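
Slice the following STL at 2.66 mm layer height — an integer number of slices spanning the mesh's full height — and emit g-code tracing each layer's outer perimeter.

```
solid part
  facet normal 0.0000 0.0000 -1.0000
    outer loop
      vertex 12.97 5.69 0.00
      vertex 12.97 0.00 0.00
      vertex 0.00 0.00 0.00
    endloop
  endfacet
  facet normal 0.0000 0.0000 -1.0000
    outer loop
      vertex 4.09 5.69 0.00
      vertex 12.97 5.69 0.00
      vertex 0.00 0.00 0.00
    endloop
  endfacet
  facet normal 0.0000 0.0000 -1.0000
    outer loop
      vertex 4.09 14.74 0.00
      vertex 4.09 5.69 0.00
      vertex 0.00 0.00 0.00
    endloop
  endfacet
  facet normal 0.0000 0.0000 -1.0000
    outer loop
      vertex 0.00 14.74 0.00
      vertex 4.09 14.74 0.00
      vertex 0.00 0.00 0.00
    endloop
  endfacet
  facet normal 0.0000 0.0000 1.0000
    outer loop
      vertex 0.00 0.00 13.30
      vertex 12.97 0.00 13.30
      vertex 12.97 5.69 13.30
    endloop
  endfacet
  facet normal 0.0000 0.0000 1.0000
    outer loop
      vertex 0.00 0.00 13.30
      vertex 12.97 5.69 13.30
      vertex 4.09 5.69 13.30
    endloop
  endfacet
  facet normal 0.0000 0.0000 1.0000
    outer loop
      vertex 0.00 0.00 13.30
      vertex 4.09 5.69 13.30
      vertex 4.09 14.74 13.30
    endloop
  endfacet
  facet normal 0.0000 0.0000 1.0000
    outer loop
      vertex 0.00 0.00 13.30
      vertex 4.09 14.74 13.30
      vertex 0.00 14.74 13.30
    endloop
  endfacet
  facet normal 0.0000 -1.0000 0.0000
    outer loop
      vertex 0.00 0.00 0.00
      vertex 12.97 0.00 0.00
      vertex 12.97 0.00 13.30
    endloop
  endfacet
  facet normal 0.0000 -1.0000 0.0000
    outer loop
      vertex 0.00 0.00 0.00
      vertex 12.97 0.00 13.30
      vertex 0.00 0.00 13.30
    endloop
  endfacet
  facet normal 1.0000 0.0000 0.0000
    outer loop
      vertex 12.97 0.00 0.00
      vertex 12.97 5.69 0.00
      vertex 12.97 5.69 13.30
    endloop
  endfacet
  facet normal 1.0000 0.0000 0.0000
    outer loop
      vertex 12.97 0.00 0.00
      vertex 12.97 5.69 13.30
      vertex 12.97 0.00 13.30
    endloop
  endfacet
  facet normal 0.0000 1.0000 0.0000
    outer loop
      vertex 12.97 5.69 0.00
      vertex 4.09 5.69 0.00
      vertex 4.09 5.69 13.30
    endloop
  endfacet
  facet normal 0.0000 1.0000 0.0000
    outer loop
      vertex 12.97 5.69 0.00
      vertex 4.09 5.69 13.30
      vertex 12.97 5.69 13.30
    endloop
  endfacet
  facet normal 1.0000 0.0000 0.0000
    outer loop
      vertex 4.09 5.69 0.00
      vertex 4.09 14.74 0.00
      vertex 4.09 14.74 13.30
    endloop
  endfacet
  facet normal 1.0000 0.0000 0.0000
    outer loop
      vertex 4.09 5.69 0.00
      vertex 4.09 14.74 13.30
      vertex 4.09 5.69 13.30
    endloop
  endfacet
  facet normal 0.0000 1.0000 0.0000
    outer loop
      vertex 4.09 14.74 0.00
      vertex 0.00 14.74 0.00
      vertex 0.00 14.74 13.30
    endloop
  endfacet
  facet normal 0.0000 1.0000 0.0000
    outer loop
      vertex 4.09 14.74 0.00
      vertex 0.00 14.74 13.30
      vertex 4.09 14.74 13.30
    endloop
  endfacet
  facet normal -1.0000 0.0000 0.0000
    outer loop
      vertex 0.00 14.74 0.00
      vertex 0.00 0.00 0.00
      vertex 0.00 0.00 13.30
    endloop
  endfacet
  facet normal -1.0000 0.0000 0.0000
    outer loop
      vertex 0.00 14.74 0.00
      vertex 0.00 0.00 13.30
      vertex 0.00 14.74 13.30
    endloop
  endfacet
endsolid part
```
; perimeter-only toolpath
G21 ; units = mm
G90 ; absolute positioning
G28 ; home
; layer 1
G0 Z2.66
G0 X0.00 Y0.00
G1 X12.97 Y0.00
G1 X12.97 Y5.69
G1 X4.09 Y5.69
G1 X4.09 Y14.74
G1 X0.00 Y14.74
G1 X0.00 Y0.00
; layer 2
G0 Z5.32
G0 X0.00 Y0.00
G1 X12.97 Y0.00
G1 X12.97 Y5.69
G1 X4.09 Y5.69
G1 X4.09 Y14.74
G1 X0.00 Y14.74
G1 X0.00 Y0.00
; layer 3
G0 Z7.98
G0 X0.00 Y0.00
G1 X12.97 Y0.00
G1 X12.97 Y5.69
G1 X4.09 Y5.69
G1 X4.09 Y14.74
G1 X0.00 Y14.74
G1 X0.00 Y0.00
; layer 4
G0 Z10.64
G0 X0.00 Y0.00
G1 X12.97 Y0.00
G1 X12.97 Y5.69
G1 X4.09 Y5.69
G1 X4.09 Y14.74
G1 X0.00 Y14.74
G1 X0.00 Y0.00
; layer 5
G0 Z13.30
G0 X0.00 Y0.00
G1 X12.97 Y0.00
G1 X12.97 Y5.69
G1 X4.09 Y5.69
G1 X4.09 Y14.74
G1 X0.00 Y14.74
G1 X0.00 Y0.00
M2 ; end

The solid is an L-shaped prism: outer 13 × 14.7 mm, arm thicknesses ≈ 5.69 mm (horizontal) and 4.09 mm (vertical), extruded 13.3 mm in z. Slicing at Δz = 2.66 mm — 5 equal slices spanning the solid's height, so layer i sits at z = i·h/5 — gives 5 non-empty perimeters. Each is a 6-segment closed polygon; G0 lifts to the layer z and rapids to the start vertex, then G1 traces the edges.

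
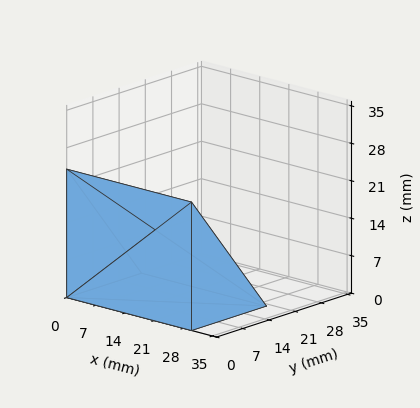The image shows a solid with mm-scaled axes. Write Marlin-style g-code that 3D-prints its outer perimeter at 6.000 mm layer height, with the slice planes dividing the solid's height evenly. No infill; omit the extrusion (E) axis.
Reading the render: the shape is a wedge (ramp): 30 × 20 mm base, rising to 24 mm along the y=0 edge and sloping linearly to z=0 at y=20 (dimensions read to the nearest mm from the axis ticks). For the g-code, the solid's height is divided into equal slices at the stated Δz and each level perimeter traced with G1 moves after a G0 lift.

; perimeter-only toolpath
G21 ; units = mm
G90 ; absolute positioning
G28 ; home
; layer 1
G0 Z6.000
G0 X0.000 Y0.000
G1 X30.000 Y0.000
G1 X30.000 Y15.000
G1 X0.000 Y15.000
G1 X0.000 Y0.000
; layer 2
G0 Z12.000
G0 X0.000 Y0.000
G1 X30.000 Y0.000
G1 X30.000 Y10.000
G1 X0.000 Y10.000
G1 X0.000 Y0.000
; layer 3
G0 Z18.000
G0 X0.000 Y0.000
G1 X30.000 Y0.000
G1 X30.000 Y5.000
G1 X0.000 Y5.000
G1 X0.000 Y0.000
M2 ; end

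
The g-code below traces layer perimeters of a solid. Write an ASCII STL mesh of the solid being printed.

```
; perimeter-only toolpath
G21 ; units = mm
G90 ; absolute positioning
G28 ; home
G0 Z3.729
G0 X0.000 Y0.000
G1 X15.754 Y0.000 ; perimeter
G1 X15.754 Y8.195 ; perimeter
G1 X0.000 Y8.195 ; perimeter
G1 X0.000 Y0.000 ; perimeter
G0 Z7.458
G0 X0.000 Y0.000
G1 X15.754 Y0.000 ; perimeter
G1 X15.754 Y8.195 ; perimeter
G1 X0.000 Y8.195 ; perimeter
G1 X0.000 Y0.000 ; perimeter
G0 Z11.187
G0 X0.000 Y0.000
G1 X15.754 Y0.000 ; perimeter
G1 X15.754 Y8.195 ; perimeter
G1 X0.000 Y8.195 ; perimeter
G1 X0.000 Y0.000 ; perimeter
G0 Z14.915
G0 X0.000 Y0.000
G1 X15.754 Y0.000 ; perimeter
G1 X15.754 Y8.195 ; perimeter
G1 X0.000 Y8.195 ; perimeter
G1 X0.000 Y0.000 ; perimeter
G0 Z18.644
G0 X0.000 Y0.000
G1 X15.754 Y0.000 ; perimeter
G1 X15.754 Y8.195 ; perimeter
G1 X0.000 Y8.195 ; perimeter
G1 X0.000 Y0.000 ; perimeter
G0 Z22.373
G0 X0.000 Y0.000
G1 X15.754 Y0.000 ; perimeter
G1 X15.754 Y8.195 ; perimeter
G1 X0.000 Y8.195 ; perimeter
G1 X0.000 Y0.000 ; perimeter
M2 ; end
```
solid part
  facet normal 0.0000 0.0000 -1.0000
    outer loop
      vertex 15.754 8.195 0.000
      vertex 15.754 0.000 0.000
      vertex 0.000 0.000 0.000
    endloop
  endfacet
  facet normal 0.0000 0.0000 -1.0000
    outer loop
      vertex 0.000 8.195 0.000
      vertex 15.754 8.195 0.000
      vertex 0.000 0.000 0.000
    endloop
  endfacet
  facet normal 0.0000 0.0000 1.0000
    outer loop
      vertex 0.000 0.000 22.373
      vertex 15.754 0.000 22.373
      vertex 15.754 8.195 22.373
    endloop
  endfacet
  facet normal 0.0000 0.0000 1.0000
    outer loop
      vertex 0.000 0.000 22.373
      vertex 15.754 8.195 22.373
      vertex 0.000 8.195 22.373
    endloop
  endfacet
  facet normal 0.0000 -1.0000 0.0000
    outer loop
      vertex 0.000 0.000 0.000
      vertex 15.754 0.000 0.000
      vertex 15.754 0.000 22.373
    endloop
  endfacet
  facet normal 0.0000 -1.0000 0.0000
    outer loop
      vertex 0.000 0.000 0.000
      vertex 15.754 0.000 22.373
      vertex 0.000 0.000 22.373
    endloop
  endfacet
  facet normal 0.0000 1.0000 0.0000
    outer loop
      vertex 15.754 8.195 22.373
      vertex 15.754 8.195 0.000
      vertex 0.000 8.195 0.000
    endloop
  endfacet
  facet normal 0.0000 1.0000 0.0000
    outer loop
      vertex 0.000 8.195 22.373
      vertex 15.754 8.195 22.373
      vertex 0.000 8.195 0.000
    endloop
  endfacet
  facet normal -1.0000 0.0000 0.0000
    outer loop
      vertex 0.000 8.195 22.373
      vertex 0.000 8.195 0.000
      vertex 0.000 0.000 0.000
    endloop
  endfacet
  facet normal -1.0000 0.0000 0.0000
    outer loop
      vertex 0.000 0.000 22.373
      vertex 0.000 8.195 22.373
      vertex 0.000 0.000 0.000
    endloop
  endfacet
  facet normal 1.0000 0.0000 0.0000
    outer loop
      vertex 15.754 0.000 0.000
      vertex 15.754 8.195 0.000
      vertex 15.754 8.195 22.373
    endloop
  endfacet
  facet normal 1.0000 0.0000 0.0000
    outer loop
      vertex 15.754 0.000 0.000
      vertex 15.754 8.195 22.373
      vertex 15.754 0.000 22.373
    endloop
  endfacet
endsolid part

The G0 Z moves step by Δz≈3.729 mm. Every layer's G1 loop is the same polygon, so the solid is a straight extrusion of it from z=0 to z≈22.4. Closing with flat bottom and top caps and triangulating gives 12 facets — a rectangular box, roughly 15.8 × 8.2 mm footprint and 22.4 mm tall.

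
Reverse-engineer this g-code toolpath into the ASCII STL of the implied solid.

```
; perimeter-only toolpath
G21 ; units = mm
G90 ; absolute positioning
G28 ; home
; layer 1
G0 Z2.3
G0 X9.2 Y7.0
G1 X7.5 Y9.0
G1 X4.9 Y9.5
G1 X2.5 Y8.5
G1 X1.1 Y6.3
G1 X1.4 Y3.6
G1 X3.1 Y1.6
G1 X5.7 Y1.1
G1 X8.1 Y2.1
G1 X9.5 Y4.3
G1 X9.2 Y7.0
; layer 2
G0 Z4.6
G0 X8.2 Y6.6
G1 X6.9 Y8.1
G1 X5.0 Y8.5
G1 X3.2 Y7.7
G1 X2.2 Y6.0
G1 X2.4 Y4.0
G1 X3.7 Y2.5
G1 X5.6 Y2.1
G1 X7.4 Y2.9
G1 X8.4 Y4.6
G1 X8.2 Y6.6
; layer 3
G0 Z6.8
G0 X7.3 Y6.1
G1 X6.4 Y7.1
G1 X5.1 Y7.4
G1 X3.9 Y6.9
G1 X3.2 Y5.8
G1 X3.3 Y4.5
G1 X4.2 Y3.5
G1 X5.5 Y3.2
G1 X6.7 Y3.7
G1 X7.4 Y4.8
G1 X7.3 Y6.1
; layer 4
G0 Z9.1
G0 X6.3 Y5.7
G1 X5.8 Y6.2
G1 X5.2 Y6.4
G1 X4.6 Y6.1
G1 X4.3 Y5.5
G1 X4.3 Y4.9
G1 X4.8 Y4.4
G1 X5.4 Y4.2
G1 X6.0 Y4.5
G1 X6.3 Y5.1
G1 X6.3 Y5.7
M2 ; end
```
solid part
  facet normal 0.0000 0.0000 -1.0000
    outer loop
      vertex 4.8 10.6 0.0
      vertex 8.0 9.9 0.0
      vertex 10.2 7.4 0.0
    endloop
  endfacet
  facet normal 0.0000 0.0000 -1.0000
    outer loop
      vertex 1.8 9.3 0.0
      vertex 4.8 10.6 0.0
      vertex 10.2 7.4 0.0
    endloop
  endfacet
  facet normal 0.0000 0.0000 -1.0000
    outer loop
      vertex 0.1 6.5 0.0
      vertex 1.8 9.3 0.0
      vertex 10.2 7.4 0.0
    endloop
  endfacet
  facet normal 0.0000 0.0000 -1.0000
    outer loop
      vertex 0.4 3.2 0.0
      vertex 0.1 6.5 0.0
      vertex 10.2 7.4 0.0
    endloop
  endfacet
  facet normal 0.0000 0.0000 -1.0000
    outer loop
      vertex 2.6 0.7 0.0
      vertex 0.4 3.2 0.0
      vertex 10.2 7.4 0.0
    endloop
  endfacet
  facet normal 0.0000 0.0000 -1.0000
    outer loop
      vertex 5.8 0.0 0.0
      vertex 2.6 0.7 0.0
      vertex 10.2 7.4 0.0
    endloop
  endfacet
  facet normal 0.0000 0.0000 -1.0000
    outer loop
      vertex 8.8 1.3 0.0
      vertex 5.8 0.0 0.0
      vertex 10.2 7.4 0.0
    endloop
  endfacet
  facet normal 0.0000 0.0000 -1.0000
    outer loop
      vertex 10.5 4.1 0.0
      vertex 8.8 1.3 0.0
      vertex 10.2 7.4 0.0
    endloop
  endfacet
  facet normal 0.6860 0.6037 0.4061
    outer loop
      vertex 10.2 7.4 0.0
      vertex 8.0 9.9 0.0
      vertex 5.3 5.3 11.4
    endloop
  endfacet
  facet normal 0.1953 0.8926 0.4064
    outer loop
      vertex 8.0 9.9 0.0
      vertex 4.8 10.6 0.0
      vertex 5.3 5.3 11.4
    endloop
  endfacet
  facet normal -0.3634 0.8386 0.4058
    outer loop
      vertex 4.8 10.6 0.0
      vertex 1.8 9.3 0.0
      vertex 5.3 5.3 11.4
    endloop
  endfacet
  facet normal -0.7811 0.4742 0.4062
    outer loop
      vertex 1.8 9.3 0.0
      vertex 0.1 6.5 0.0
      vertex 5.3 5.3 11.4
    endloop
  endfacet
  facet normal -0.9100 -0.0827 0.4064
    outer loop
      vertex 0.1 6.5 0.0
      vertex 0.4 3.2 0.0
      vertex 5.3 5.3 11.4
    endloop
  endfacet
  facet normal -0.6860 -0.6037 0.4061
    outer loop
      vertex 0.4 3.2 0.0
      vertex 2.6 0.7 0.0
      vertex 5.3 5.3 11.4
    endloop
  endfacet
  facet normal -0.1953 -0.8926 0.4064
    outer loop
      vertex 2.6 0.7 0.0
      vertex 5.8 0.0 0.0
      vertex 5.3 5.3 11.4
    endloop
  endfacet
  facet normal 0.3634 -0.8386 0.4058
    outer loop
      vertex 5.8 0.0 0.0
      vertex 8.8 1.3 0.0
      vertex 5.3 5.3 11.4
    endloop
  endfacet
  facet normal 0.7811 -0.4742 0.4062
    outer loop
      vertex 8.8 1.3 0.0
      vertex 10.5 4.1 0.0
      vertex 5.3 5.3 11.4
    endloop
  endfacet
  facet normal 0.9100 0.0827 0.4064
    outer loop
      vertex 10.5 4.1 0.0
      vertex 10.2 7.4 0.0
      vertex 5.3 5.3 11.4
    endloop
  endfacet
endsolid part

The G0 Z moves step by Δz≈2.3 mm. The G1 loops shrink linearly with z, so the solid tapers from its base footprint up to z≈11.4. Closing with a flat bottom cap and the tapered top and triangulating gives 18 facets — a regular 10-sided pyramid, base circumscribed radius ≈ 5.3 mm, apex at z ≈ 11.4 mm.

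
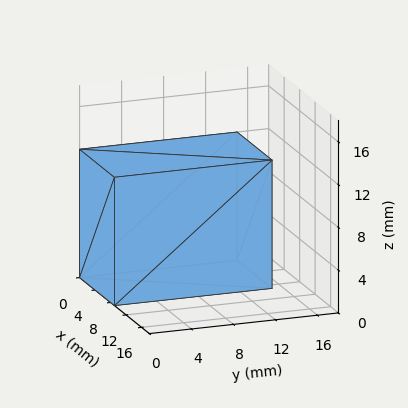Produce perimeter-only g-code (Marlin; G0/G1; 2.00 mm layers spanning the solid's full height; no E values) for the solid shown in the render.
Reading the render: the shape is a rectangular box, roughly 9 × 15 mm footprint and 12 mm tall (dimensions read to the nearest mm from the axis ticks). For the g-code, the solid's height is divided into equal slices at the stated Δz and each level perimeter traced with G1 moves after a G0 lift.

; perimeter-only toolpath
G21 ; units = mm
G90 ; absolute positioning
G28 ; home
; layer 1
G0 Z2.00
G0 X0.00 Y0.00
G1 X9.00 Y0.00
G1 X9.00 Y15.00
G1 X0.00 Y15.00
G1 X0.00 Y0.00
; layer 2
G0 Z4.00
G0 X0.00 Y0.00
G1 X9.00 Y0.00
G1 X9.00 Y15.00
G1 X0.00 Y15.00
G1 X0.00 Y0.00
; layer 3
G0 Z6.00
G0 X0.00 Y0.00
G1 X9.00 Y0.00
G1 X9.00 Y15.00
G1 X0.00 Y15.00
G1 X0.00 Y0.00
; layer 4
G0 Z8.00
G0 X0.00 Y0.00
G1 X9.00 Y0.00
G1 X9.00 Y15.00
G1 X0.00 Y15.00
G1 X0.00 Y0.00
; layer 5
G0 Z10.00
G0 X0.00 Y0.00
G1 X9.00 Y0.00
G1 X9.00 Y15.00
G1 X0.00 Y15.00
G1 X0.00 Y0.00
; layer 6
G0 Z12.00
G0 X0.00 Y0.00
G1 X9.00 Y0.00
G1 X9.00 Y15.00
G1 X0.00 Y15.00
G1 X0.00 Y0.00
M2 ; end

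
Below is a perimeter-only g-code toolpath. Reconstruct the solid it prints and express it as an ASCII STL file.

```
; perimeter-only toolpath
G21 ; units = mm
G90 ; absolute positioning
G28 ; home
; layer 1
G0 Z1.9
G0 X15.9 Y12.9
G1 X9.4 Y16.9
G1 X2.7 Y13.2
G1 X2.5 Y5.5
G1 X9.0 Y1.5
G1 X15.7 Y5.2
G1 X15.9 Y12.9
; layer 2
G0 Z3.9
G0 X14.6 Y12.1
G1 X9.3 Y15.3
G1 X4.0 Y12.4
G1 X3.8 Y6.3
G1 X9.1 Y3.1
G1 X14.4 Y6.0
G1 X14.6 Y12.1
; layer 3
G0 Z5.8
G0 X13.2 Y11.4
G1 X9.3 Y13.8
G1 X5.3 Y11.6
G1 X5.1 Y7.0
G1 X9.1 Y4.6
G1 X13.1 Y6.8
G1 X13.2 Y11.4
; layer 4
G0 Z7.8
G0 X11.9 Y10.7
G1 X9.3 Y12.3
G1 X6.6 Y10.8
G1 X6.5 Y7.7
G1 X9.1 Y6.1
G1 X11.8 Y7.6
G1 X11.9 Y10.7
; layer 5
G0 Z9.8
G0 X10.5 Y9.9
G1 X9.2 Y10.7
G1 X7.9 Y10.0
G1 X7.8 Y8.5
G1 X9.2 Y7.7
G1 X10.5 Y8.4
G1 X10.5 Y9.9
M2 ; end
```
solid part
  facet normal 0.0000 0.0000 -1.0000
    outer loop
      vertex 1.4 14.0 0.0
      vertex 9.4 18.4 0.0
      vertex 17.3 13.6 0.0
    endloop
  endfacet
  facet normal 0.0000 0.0000 -1.0000
    outer loop
      vertex 1.1 4.8 0.0
      vertex 1.4 14.0 0.0
      vertex 17.3 13.6 0.0
    endloop
  endfacet
  facet normal 0.0000 0.0000 -1.0000
    outer loop
      vertex 9.0 0.0 0.0
      vertex 1.1 4.8 0.0
      vertex 17.3 13.6 0.0
    endloop
  endfacet
  facet normal 0.0000 0.0000 -1.0000
    outer loop
      vertex 17.0 4.4 0.0
      vertex 9.0 0.0 0.0
      vertex 17.3 13.6 0.0
    endloop
  endfacet
  facet normal 0.4292 0.7064 0.5628
    outer loop
      vertex 17.3 13.6 0.0
      vertex 9.4 18.4 0.0
      vertex 9.2 9.2 11.7
    endloop
  endfacet
  facet normal -0.3984 0.7243 0.5627
    outer loop
      vertex 9.4 18.4 0.0
      vertex 1.4 14.0 0.0
      vertex 9.2 9.2 11.7
    endloop
  endfacet
  facet normal -0.8266 0.0270 0.5621
    outer loop
      vertex 1.4 14.0 0.0
      vertex 1.1 4.8 0.0
      vertex 9.2 9.2 11.7
    endloop
  endfacet
  facet normal -0.4292 -0.7064 0.5628
    outer loop
      vertex 1.1 4.8 0.0
      vertex 9.0 0.0 0.0
      vertex 9.2 9.2 11.7
    endloop
  endfacet
  facet normal 0.3984 -0.7243 0.5627
    outer loop
      vertex 9.0 0.0 0.0
      vertex 17.0 4.4 0.0
      vertex 9.2 9.2 11.7
    endloop
  endfacet
  facet normal 0.8266 -0.0270 0.5621
    outer loop
      vertex 17.0 4.4 0.0
      vertex 17.3 13.6 0.0
      vertex 9.2 9.2 11.7
    endloop
  endfacet
endsolid part

The G0 Z moves step by Δz≈1.9 mm. The G1 loops shrink linearly with z, so the solid tapers from its base footprint up to z≈11.7. Closing with a flat bottom cap and the tapered top and triangulating gives 10 facets — a regular 6-sided pyramid, base circumscribed radius ≈ 9.2 mm, apex at z ≈ 11.7 mm.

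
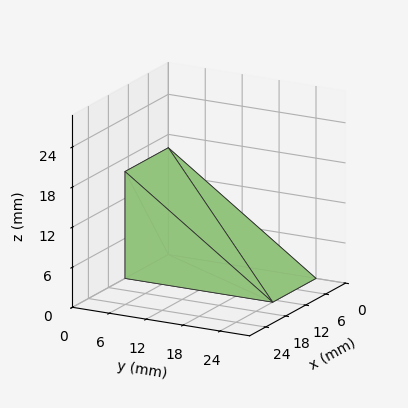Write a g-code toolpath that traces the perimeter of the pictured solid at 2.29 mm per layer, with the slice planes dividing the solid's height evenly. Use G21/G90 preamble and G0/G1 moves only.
Reading the render: the shape is a wedge (ramp): 13 × 24 mm base, rising to 16 mm along the y=0 edge and sloping linearly to z=0 at y=24 (dimensions read to the nearest mm from the axis ticks). For the g-code, the solid's height is divided into equal slices at the stated Δz and each level perimeter traced with G1 moves after a G0 lift.

; perimeter-only toolpath
G21 ; units = mm
G90 ; absolute positioning
G28 ; home
; layer 1
G0 Z2.29
G0 X0.00 Y0.00
G1 X13.00 Y0.00
G1 X13.00 Y20.57
G1 X0.00 Y20.57
G1 X0.00 Y0.00
; layer 2
G0 Z4.57
G0 X0.00 Y0.00
G1 X13.00 Y0.00
G1 X13.00 Y17.14
G1 X0.00 Y17.14
G1 X0.00 Y0.00
; layer 3
G0 Z6.86
G0 X0.00 Y0.00
G1 X13.00 Y0.00
G1 X13.00 Y13.71
G1 X0.00 Y13.71
G1 X0.00 Y0.00
; layer 4
G0 Z9.14
G0 X0.00 Y0.00
G1 X13.00 Y0.00
G1 X13.00 Y10.29
G1 X0.00 Y10.29
G1 X0.00 Y0.00
; layer 5
G0 Z11.43
G0 X0.00 Y0.00
G1 X13.00 Y0.00
G1 X13.00 Y6.86
G1 X0.00 Y6.86
G1 X0.00 Y0.00
; layer 6
G0 Z13.71
G0 X0.00 Y0.00
G1 X13.00 Y0.00
G1 X13.00 Y3.43
G1 X0.00 Y3.43
G1 X0.00 Y0.00
M2 ; end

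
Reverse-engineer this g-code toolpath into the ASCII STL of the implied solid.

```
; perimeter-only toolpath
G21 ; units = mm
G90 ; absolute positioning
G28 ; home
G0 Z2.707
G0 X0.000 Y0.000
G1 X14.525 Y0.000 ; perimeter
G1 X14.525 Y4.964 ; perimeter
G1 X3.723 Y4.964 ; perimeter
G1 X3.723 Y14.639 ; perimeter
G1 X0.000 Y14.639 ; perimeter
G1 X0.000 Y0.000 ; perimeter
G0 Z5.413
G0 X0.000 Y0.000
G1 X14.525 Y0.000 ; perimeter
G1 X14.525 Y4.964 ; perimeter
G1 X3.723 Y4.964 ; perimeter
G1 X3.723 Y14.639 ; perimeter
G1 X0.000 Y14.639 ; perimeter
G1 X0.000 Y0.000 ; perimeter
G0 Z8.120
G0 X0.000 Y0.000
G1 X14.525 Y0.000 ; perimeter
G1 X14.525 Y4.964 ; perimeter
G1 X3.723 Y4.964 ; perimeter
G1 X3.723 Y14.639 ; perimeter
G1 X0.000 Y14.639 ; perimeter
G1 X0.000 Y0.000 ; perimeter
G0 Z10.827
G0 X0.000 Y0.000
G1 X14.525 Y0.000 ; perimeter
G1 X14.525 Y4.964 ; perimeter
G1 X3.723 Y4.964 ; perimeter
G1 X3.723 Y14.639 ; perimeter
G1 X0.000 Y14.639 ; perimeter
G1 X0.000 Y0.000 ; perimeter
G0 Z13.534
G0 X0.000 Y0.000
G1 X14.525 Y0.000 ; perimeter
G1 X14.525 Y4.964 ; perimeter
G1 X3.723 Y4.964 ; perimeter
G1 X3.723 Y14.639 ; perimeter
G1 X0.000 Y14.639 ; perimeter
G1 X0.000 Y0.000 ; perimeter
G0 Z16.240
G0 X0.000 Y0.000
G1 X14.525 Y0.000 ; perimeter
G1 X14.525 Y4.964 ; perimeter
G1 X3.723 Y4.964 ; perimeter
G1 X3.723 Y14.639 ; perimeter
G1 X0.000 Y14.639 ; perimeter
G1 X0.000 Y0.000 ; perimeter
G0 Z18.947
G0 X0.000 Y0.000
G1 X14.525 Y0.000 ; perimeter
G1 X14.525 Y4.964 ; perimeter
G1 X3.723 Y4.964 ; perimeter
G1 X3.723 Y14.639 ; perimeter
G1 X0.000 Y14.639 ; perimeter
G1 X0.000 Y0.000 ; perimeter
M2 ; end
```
solid part
  facet normal 0.0000 0.0000 -1.0000
    outer loop
      vertex 14.525 4.964 0.000
      vertex 14.525 0.000 0.000
      vertex 0.000 0.000 0.000
    endloop
  endfacet
  facet normal 0.0000 0.0000 -1.0000
    outer loop
      vertex 3.723 4.964 0.000
      vertex 14.525 4.964 0.000
      vertex 0.000 0.000 0.000
    endloop
  endfacet
  facet normal 0.0000 0.0000 -1.0000
    outer loop
      vertex 3.723 14.639 0.000
      vertex 3.723 4.964 0.000
      vertex 0.000 0.000 0.000
    endloop
  endfacet
  facet normal 0.0000 0.0000 -1.0000
    outer loop
      vertex 0.000 14.639 0.000
      vertex 3.723 14.639 0.000
      vertex 0.000 0.000 0.000
    endloop
  endfacet
  facet normal 0.0000 0.0000 1.0000
    outer loop
      vertex 0.000 0.000 18.947
      vertex 14.525 0.000 18.947
      vertex 14.525 4.964 18.947
    endloop
  endfacet
  facet normal 0.0000 0.0000 1.0000
    outer loop
      vertex 0.000 0.000 18.947
      vertex 14.525 4.964 18.947
      vertex 3.723 4.964 18.947
    endloop
  endfacet
  facet normal 0.0000 0.0000 1.0000
    outer loop
      vertex 0.000 0.000 18.947
      vertex 3.723 4.964 18.947
      vertex 3.723 14.639 18.947
    endloop
  endfacet
  facet normal 0.0000 0.0000 1.0000
    outer loop
      vertex 0.000 0.000 18.947
      vertex 3.723 14.639 18.947
      vertex 0.000 14.639 18.947
    endloop
  endfacet
  facet normal 0.0000 -1.0000 0.0000
    outer loop
      vertex 0.000 0.000 0.000
      vertex 14.525 0.000 0.000
      vertex 14.525 0.000 18.947
    endloop
  endfacet
  facet normal 0.0000 -1.0000 0.0000
    outer loop
      vertex 0.000 0.000 0.000
      vertex 14.525 0.000 18.947
      vertex 0.000 0.000 18.947
    endloop
  endfacet
  facet normal 1.0000 0.0000 0.0000
    outer loop
      vertex 14.525 0.000 0.000
      vertex 14.525 4.964 0.000
      vertex 14.525 4.964 18.947
    endloop
  endfacet
  facet normal 1.0000 0.0000 0.0000
    outer loop
      vertex 14.525 0.000 0.000
      vertex 14.525 4.964 18.947
      vertex 14.525 0.000 18.947
    endloop
  endfacet
  facet normal 0.0000 1.0000 0.0000
    outer loop
      vertex 14.525 4.964 0.000
      vertex 3.723 4.964 0.000
      vertex 3.723 4.964 18.947
    endloop
  endfacet
  facet normal 0.0000 1.0000 0.0000
    outer loop
      vertex 14.525 4.964 0.000
      vertex 3.723 4.964 18.947
      vertex 14.525 4.964 18.947
    endloop
  endfacet
  facet normal 1.0000 0.0000 0.0000
    outer loop
      vertex 3.723 4.964 0.000
      vertex 3.723 14.639 0.000
      vertex 3.723 14.639 18.947
    endloop
  endfacet
  facet normal 1.0000 0.0000 0.0000
    outer loop
      vertex 3.723 4.964 0.000
      vertex 3.723 14.639 18.947
      vertex 3.723 4.964 18.947
    endloop
  endfacet
  facet normal 0.0000 1.0000 0.0000
    outer loop
      vertex 3.723 14.639 0.000
      vertex 0.000 14.639 0.000
      vertex 0.000 14.639 18.947
    endloop
  endfacet
  facet normal 0.0000 1.0000 0.0000
    outer loop
      vertex 3.723 14.639 0.000
      vertex 0.000 14.639 18.947
      vertex 3.723 14.639 18.947
    endloop
  endfacet
  facet normal -1.0000 0.0000 0.0000
    outer loop
      vertex 0.000 14.639 0.000
      vertex 0.000 0.000 0.000
      vertex 0.000 0.000 18.947
    endloop
  endfacet
  facet normal -1.0000 0.0000 0.0000
    outer loop
      vertex 0.000 14.639 0.000
      vertex 0.000 0.000 18.947
      vertex 0.000 14.639 18.947
    endloop
  endfacet
endsolid part

The G0 Z moves step by Δz≈2.707 mm. Every layer's G1 loop is the same polygon, so the solid is a straight extrusion of it from z=0 to z≈18.9. Closing with flat bottom and top caps and triangulating gives 20 facets — an L-shaped prism: outer 14.5 × 14.6 mm, arm thicknesses ≈ 4.96 mm (horizontal) and 3.72 mm (vertical), extruded 18.9 mm in z.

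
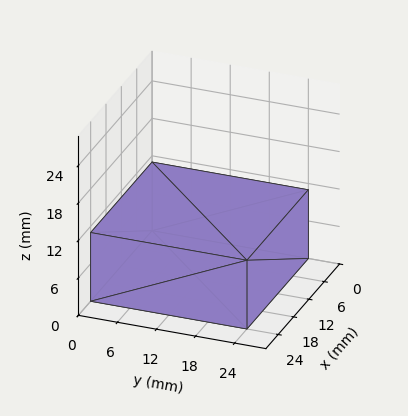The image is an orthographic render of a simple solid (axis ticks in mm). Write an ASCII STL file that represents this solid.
Reading the render: the shape is a rectangular box, roughly 24 × 24 mm footprint and 11 mm tall (dimensions read to the nearest mm from the axis ticks). For the STL, each face is triangulated and given an outward normal.

solid part
  facet normal 0.0000 0.0000 -1.0000
    outer loop
      vertex 24.00 24.00 0.00
      vertex 24.00 0.00 0.00
      vertex 0.00 0.00 0.00
    endloop
  endfacet
  facet normal 0.0000 0.0000 -1.0000
    outer loop
      vertex 0.00 24.00 0.00
      vertex 24.00 24.00 0.00
      vertex 0.00 0.00 0.00
    endloop
  endfacet
  facet normal 0.0000 0.0000 1.0000
    outer loop
      vertex 0.00 0.00 11.00
      vertex 24.00 0.00 11.00
      vertex 24.00 24.00 11.00
    endloop
  endfacet
  facet normal 0.0000 0.0000 1.0000
    outer loop
      vertex 0.00 0.00 11.00
      vertex 24.00 24.00 11.00
      vertex 0.00 24.00 11.00
    endloop
  endfacet
  facet normal 0.0000 -1.0000 0.0000
    outer loop
      vertex 0.00 0.00 0.00
      vertex 24.00 0.00 0.00
      vertex 24.00 0.00 11.00
    endloop
  endfacet
  facet normal 0.0000 -1.0000 0.0000
    outer loop
      vertex 0.00 0.00 0.00
      vertex 24.00 0.00 11.00
      vertex 0.00 0.00 11.00
    endloop
  endfacet
  facet normal 0.0000 1.0000 0.0000
    outer loop
      vertex 24.00 24.00 11.00
      vertex 24.00 24.00 0.00
      vertex 0.00 24.00 0.00
    endloop
  endfacet
  facet normal 0.0000 1.0000 0.0000
    outer loop
      vertex 0.00 24.00 11.00
      vertex 24.00 24.00 11.00
      vertex 0.00 24.00 0.00
    endloop
  endfacet
  facet normal -1.0000 0.0000 0.0000
    outer loop
      vertex 0.00 24.00 11.00
      vertex 0.00 24.00 0.00
      vertex 0.00 0.00 0.00
    endloop
  endfacet
  facet normal -1.0000 0.0000 0.0000
    outer loop
      vertex 0.00 0.00 11.00
      vertex 0.00 24.00 11.00
      vertex 0.00 0.00 0.00
    endloop
  endfacet
  facet normal 1.0000 0.0000 0.0000
    outer loop
      vertex 24.00 0.00 0.00
      vertex 24.00 24.00 0.00
      vertex 24.00 24.00 11.00
    endloop
  endfacet
  facet normal 1.0000 0.0000 0.0000
    outer loop
      vertex 24.00 0.00 0.00
      vertex 24.00 24.00 11.00
      vertex 24.00 0.00 11.00
    endloop
  endfacet
endsolid part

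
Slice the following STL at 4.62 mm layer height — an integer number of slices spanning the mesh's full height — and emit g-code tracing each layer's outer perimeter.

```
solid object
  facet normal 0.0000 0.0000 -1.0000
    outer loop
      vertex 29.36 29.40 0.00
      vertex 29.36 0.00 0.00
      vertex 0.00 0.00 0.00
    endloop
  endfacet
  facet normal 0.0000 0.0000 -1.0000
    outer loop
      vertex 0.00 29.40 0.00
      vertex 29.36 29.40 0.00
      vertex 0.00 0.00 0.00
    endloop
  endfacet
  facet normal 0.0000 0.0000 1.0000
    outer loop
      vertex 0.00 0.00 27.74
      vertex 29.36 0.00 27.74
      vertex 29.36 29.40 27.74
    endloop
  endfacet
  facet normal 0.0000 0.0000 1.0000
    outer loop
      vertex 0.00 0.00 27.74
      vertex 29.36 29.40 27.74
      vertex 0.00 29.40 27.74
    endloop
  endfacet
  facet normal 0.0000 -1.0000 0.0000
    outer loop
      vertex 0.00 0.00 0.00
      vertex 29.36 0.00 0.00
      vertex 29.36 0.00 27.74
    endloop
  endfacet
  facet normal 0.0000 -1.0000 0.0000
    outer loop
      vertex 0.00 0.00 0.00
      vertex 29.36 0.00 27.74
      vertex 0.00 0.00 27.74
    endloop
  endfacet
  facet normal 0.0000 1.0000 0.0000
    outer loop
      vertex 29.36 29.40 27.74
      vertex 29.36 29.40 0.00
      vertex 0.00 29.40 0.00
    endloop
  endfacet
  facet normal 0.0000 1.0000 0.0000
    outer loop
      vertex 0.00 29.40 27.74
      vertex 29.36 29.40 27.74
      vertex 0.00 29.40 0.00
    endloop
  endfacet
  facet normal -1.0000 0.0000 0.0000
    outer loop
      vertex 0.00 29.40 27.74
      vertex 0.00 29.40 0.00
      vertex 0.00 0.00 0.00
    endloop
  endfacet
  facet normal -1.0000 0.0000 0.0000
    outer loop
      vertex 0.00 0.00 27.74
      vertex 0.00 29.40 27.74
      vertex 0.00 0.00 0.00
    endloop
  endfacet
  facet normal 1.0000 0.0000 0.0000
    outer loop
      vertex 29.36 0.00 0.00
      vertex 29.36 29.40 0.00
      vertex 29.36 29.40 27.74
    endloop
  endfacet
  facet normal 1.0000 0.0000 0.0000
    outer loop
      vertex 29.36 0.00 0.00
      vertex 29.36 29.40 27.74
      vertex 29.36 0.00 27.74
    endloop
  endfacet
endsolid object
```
; perimeter-only toolpath
G21 ; units = mm
G90 ; absolute positioning
G28 ; home
; layer 1
G0 Z4.62
G0 X0.00 Y0.00
G1 X29.36 Y0.00
G1 X29.36 Y29.40
G1 X0.00 Y29.40
G1 X0.00 Y0.00
; layer 2
G0 Z9.25
G0 X0.00 Y0.00
G1 X29.36 Y0.00
G1 X29.36 Y29.40
G1 X0.00 Y29.40
G1 X0.00 Y0.00
; layer 3
G0 Z13.87
G0 X0.00 Y0.00
G1 X29.36 Y0.00
G1 X29.36 Y29.40
G1 X0.00 Y29.40
G1 X0.00 Y0.00
; layer 4
G0 Z18.49
G0 X0.00 Y0.00
G1 X29.36 Y0.00
G1 X29.36 Y29.40
G1 X0.00 Y29.40
G1 X0.00 Y0.00
; layer 5
G0 Z23.12
G0 X0.00 Y0.00
G1 X29.36 Y0.00
G1 X29.36 Y29.40
G1 X0.00 Y29.40
G1 X0.00 Y0.00
; layer 6
G0 Z27.74
G0 X0.00 Y0.00
G1 X29.36 Y0.00
G1 X29.36 Y29.40
G1 X0.00 Y29.40
G1 X0.00 Y0.00
M2 ; end

The solid is a rectangular box, roughly 29.4 × 29.4 mm footprint and 27.7 mm tall. Slicing at Δz = 4.62 mm — 6 equal slices spanning the solid's height, so layer i sits at z = i·h/6 — gives 6 non-empty perimeters. Each is a 4-segment closed polygon; G0 lifts to the layer z and rapids to the start vertex, then G1 traces the edges.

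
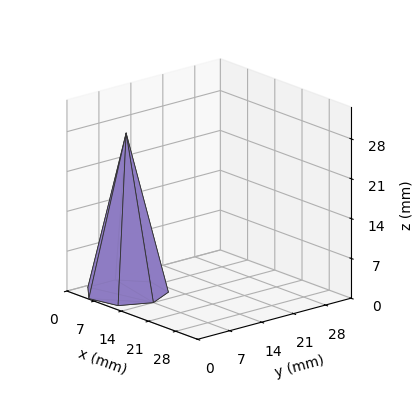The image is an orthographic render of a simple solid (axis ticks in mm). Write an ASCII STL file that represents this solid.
Reading the render: the shape is a regular 7-sided pyramid, base circumscribed radius ≈ 7 mm, apex at z ≈ 28 mm (dimensions read to the nearest mm from the axis ticks). For the STL, each face is triangulated and given an outward normal.

solid part
  facet normal 0.0000 0.0000 -1.0000
    outer loop
      vertex 5.4 13.8 0.0
      vertex 11.4 12.5 0.0
      vertex 14.0 7.0 0.0
    endloop
  endfacet
  facet normal 0.0000 0.0000 -1.0000
    outer loop
      vertex 0.7 10.0 0.0
      vertex 5.4 13.8 0.0
      vertex 14.0 7.0 0.0
    endloop
  endfacet
  facet normal 0.0000 0.0000 -1.0000
    outer loop
      vertex 0.7 4.0 0.0
      vertex 0.7 10.0 0.0
      vertex 14.0 7.0 0.0
    endloop
  endfacet
  facet normal 0.0000 0.0000 -1.0000
    outer loop
      vertex 5.4 0.2 0.0
      vertex 0.7 4.0 0.0
      vertex 14.0 7.0 0.0
    endloop
  endfacet
  facet normal 0.0000 0.0000 -1.0000
    outer loop
      vertex 11.4 1.5 0.0
      vertex 5.4 0.2 0.0
      vertex 14.0 7.0 0.0
    endloop
  endfacet
  facet normal 0.8818 0.4169 0.2205
    outer loop
      vertex 14.0 7.0 0.0
      vertex 11.4 12.5 0.0
      vertex 7.0 7.0 28.0
    endloop
  endfacet
  facet normal 0.2066 0.9534 0.2197
    outer loop
      vertex 11.4 12.5 0.0
      vertex 5.4 13.8 0.0
      vertex 7.0 7.0 28.0
    endloop
  endfacet
  facet normal -0.6134 0.7587 0.2193
    outer loop
      vertex 5.4 13.8 0.0
      vertex 0.7 10.0 0.0
      vertex 7.0 7.0 28.0
    endloop
  endfacet
  facet normal -0.9756 0.0000 0.2195
    outer loop
      vertex 0.7 10.0 0.0
      vertex 0.7 4.0 0.0
      vertex 7.0 7.0 28.0
    endloop
  endfacet
  facet normal -0.6134 -0.7587 0.2193
    outer loop
      vertex 0.7 4.0 0.0
      vertex 5.4 0.2 0.0
      vertex 7.0 7.0 28.0
    endloop
  endfacet
  facet normal 0.2066 -0.9534 0.2197
    outer loop
      vertex 5.4 0.2 0.0
      vertex 11.4 1.5 0.0
      vertex 7.0 7.0 28.0
    endloop
  endfacet
  facet normal 0.8818 -0.4169 0.2205
    outer loop
      vertex 11.4 1.5 0.0
      vertex 14.0 7.0 0.0
      vertex 7.0 7.0 28.0
    endloop
  endfacet
endsolid part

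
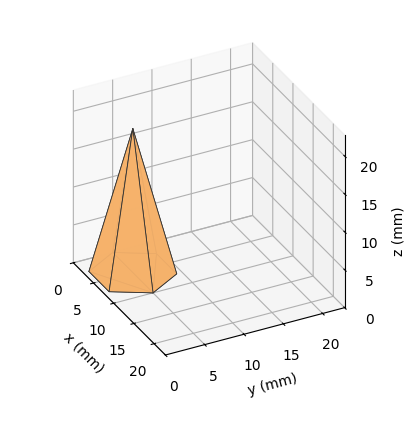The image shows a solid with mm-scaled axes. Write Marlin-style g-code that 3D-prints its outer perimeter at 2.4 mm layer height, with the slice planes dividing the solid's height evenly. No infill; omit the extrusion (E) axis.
Reading the render: the shape is a regular 6-sided pyramid, base circumscribed radius ≈ 5 mm, apex at z ≈ 19 mm (dimensions read to the nearest mm from the axis ticks). For the g-code, the solid's height is divided into equal slices at the stated Δz and each level perimeter traced with G1 moves after a G0 lift.

; perimeter-only toolpath
G21 ; units = mm
G90 ; absolute positioning
G28 ; home
; layer 1
G0 Z2.4
G0 X9.4 Y5.0
G1 X7.2 Y8.8
G1 X2.8 Y8.8
G1 X0.6 Y5.0
G1 X2.8 Y1.2
G1 X7.2 Y1.2
G1 X9.4 Y5.0
; layer 2
G0 Z4.8
G0 X8.8 Y5.0
G1 X6.9 Y8.2
G1 X3.1 Y8.2
G1 X1.2 Y5.0
G1 X3.1 Y1.8
G1 X6.9 Y1.8
G1 X8.8 Y5.0
; layer 3
G0 Z7.1
G0 X8.1 Y5.0
G1 X6.6 Y7.7
G1 X3.4 Y7.7
G1 X1.9 Y5.0
G1 X3.4 Y2.3
G1 X6.6 Y2.3
G1 X8.1 Y5.0
; layer 4
G0 Z9.5
G0 X7.5 Y5.0
G1 X6.2 Y7.2
G1 X3.8 Y7.2
G1 X2.5 Y5.0
G1 X3.8 Y2.9
G1 X6.2 Y2.9
G1 X7.5 Y5.0
; layer 5
G0 Z11.9
G0 X6.9 Y5.0
G1 X5.9 Y6.6
G1 X4.1 Y6.6
G1 X3.1 Y5.0
G1 X4.1 Y3.4
G1 X5.9 Y3.4
G1 X6.9 Y5.0
; layer 6
G0 Z14.2
G0 X6.2 Y5.0
G1 X5.6 Y6.1
G1 X4.4 Y6.1
G1 X3.8 Y5.0
G1 X4.4 Y3.9
G1 X5.6 Y3.9
G1 X6.2 Y5.0
; layer 7
G0 Z16.6
G0 X5.6 Y5.0
G1 X5.3 Y5.5
G1 X4.7 Y5.5
G1 X4.4 Y5.0
G1 X4.7 Y4.5
G1 X5.3 Y4.5
G1 X5.6 Y5.0
M2 ; end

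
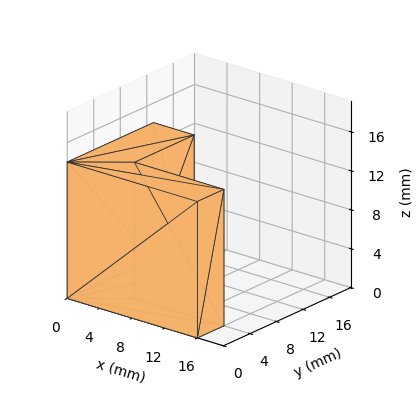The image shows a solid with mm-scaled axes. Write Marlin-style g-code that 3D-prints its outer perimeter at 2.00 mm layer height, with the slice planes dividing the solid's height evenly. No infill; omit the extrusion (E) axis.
Reading the render: the shape is an L-shaped prism: outer 16 × 13 mm, arm thicknesses ≈ 4 mm (horizontal) and 5 mm (vertical), extruded 14 mm in z (dimensions read to the nearest mm from the axis ticks). For the g-code, the solid's height is divided into equal slices at the stated Δz and each level perimeter traced with G1 moves after a G0 lift.

; perimeter-only toolpath
G21 ; units = mm
G90 ; absolute positioning
G28 ; home
; layer 1
G0 Z2.00
G0 X0.00 Y0.00
G1 X16.00 Y0.00
G1 X16.00 Y4.00
G1 X5.00 Y4.00
G1 X5.00 Y13.00
G1 X0.00 Y13.00
G1 X0.00 Y0.00
; layer 2
G0 Z4.00
G0 X0.00 Y0.00
G1 X16.00 Y0.00
G1 X16.00 Y4.00
G1 X5.00 Y4.00
G1 X5.00 Y13.00
G1 X0.00 Y13.00
G1 X0.00 Y0.00
; layer 3
G0 Z6.00
G0 X0.00 Y0.00
G1 X16.00 Y0.00
G1 X16.00 Y4.00
G1 X5.00 Y4.00
G1 X5.00 Y13.00
G1 X0.00 Y13.00
G1 X0.00 Y0.00
; layer 4
G0 Z8.00
G0 X0.00 Y0.00
G1 X16.00 Y0.00
G1 X16.00 Y4.00
G1 X5.00 Y4.00
G1 X5.00 Y13.00
G1 X0.00 Y13.00
G1 X0.00 Y0.00
; layer 5
G0 Z10.00
G0 X0.00 Y0.00
G1 X16.00 Y0.00
G1 X16.00 Y4.00
G1 X5.00 Y4.00
G1 X5.00 Y13.00
G1 X0.00 Y13.00
G1 X0.00 Y0.00
; layer 6
G0 Z12.00
G0 X0.00 Y0.00
G1 X16.00 Y0.00
G1 X16.00 Y4.00
G1 X5.00 Y4.00
G1 X5.00 Y13.00
G1 X0.00 Y13.00
G1 X0.00 Y0.00
; layer 7
G0 Z14.00
G0 X0.00 Y0.00
G1 X16.00 Y0.00
G1 X16.00 Y4.00
G1 X5.00 Y4.00
G1 X5.00 Y13.00
G1 X0.00 Y13.00
G1 X0.00 Y0.00
M2 ; end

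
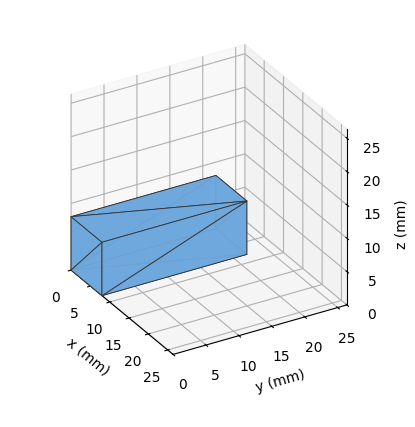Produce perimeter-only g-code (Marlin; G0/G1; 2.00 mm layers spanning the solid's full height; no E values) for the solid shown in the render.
Reading the render: the shape is a rectangular box, roughly 8 × 22 mm footprint and 8 mm tall (dimensions read to the nearest mm from the axis ticks). For the g-code, the solid's height is divided into equal slices at the stated Δz and each level perimeter traced with G1 moves after a G0 lift.

; perimeter-only toolpath
G21 ; units = mm
G90 ; absolute positioning
G28 ; home
; layer 1
G0 Z2.00
G0 X0.00 Y0.00
G1 X8.00 Y0.00
G1 X8.00 Y22.00
G1 X0.00 Y22.00
G1 X0.00 Y0.00
; layer 2
G0 Z4.00
G0 X0.00 Y0.00
G1 X8.00 Y0.00
G1 X8.00 Y22.00
G1 X0.00 Y22.00
G1 X0.00 Y0.00
; layer 3
G0 Z6.00
G0 X0.00 Y0.00
G1 X8.00 Y0.00
G1 X8.00 Y22.00
G1 X0.00 Y22.00
G1 X0.00 Y0.00
; layer 4
G0 Z8.00
G0 X0.00 Y0.00
G1 X8.00 Y0.00
G1 X8.00 Y22.00
G1 X0.00 Y22.00
G1 X0.00 Y0.00
M2 ; end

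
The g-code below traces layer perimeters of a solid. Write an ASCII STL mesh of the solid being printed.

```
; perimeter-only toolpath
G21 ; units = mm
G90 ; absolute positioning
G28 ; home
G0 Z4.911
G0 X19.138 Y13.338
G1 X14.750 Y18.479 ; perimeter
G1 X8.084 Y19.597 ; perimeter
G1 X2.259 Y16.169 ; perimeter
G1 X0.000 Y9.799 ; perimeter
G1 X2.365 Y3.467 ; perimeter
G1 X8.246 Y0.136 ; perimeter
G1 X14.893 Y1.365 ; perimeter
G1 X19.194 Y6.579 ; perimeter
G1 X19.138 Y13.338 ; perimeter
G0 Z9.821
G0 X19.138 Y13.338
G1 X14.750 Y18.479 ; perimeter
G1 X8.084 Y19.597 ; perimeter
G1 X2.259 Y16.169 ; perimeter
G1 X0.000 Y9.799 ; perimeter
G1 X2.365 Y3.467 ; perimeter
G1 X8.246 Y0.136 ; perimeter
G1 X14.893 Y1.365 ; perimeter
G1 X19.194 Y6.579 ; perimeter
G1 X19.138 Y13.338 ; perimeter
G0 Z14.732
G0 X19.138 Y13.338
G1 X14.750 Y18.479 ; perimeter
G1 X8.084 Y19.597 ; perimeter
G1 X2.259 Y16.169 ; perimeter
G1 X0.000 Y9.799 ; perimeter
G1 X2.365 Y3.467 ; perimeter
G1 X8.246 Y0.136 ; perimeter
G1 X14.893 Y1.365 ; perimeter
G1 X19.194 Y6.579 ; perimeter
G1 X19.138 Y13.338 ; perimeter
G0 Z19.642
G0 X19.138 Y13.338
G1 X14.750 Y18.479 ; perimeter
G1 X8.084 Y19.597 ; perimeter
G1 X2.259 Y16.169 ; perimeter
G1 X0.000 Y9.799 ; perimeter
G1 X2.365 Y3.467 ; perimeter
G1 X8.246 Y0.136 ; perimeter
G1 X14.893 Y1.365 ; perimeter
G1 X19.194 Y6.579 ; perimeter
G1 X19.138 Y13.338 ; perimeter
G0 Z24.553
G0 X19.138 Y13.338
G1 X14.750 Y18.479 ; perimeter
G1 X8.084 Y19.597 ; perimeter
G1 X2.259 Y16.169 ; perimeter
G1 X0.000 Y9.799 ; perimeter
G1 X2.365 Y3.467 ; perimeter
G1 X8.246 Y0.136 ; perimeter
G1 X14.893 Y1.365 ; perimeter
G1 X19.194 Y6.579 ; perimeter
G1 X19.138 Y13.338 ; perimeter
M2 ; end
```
solid part
  facet normal 0.0000 0.0000 -1.0000
    outer loop
      vertex 8.084 19.597 0.000
      vertex 14.750 18.479 0.000
      vertex 19.138 13.338 0.000
    endloop
  endfacet
  facet normal 0.0000 0.0000 -1.0000
    outer loop
      vertex 2.259 16.169 0.000
      vertex 8.084 19.597 0.000
      vertex 19.138 13.338 0.000
    endloop
  endfacet
  facet normal 0.0000 0.0000 -1.0000
    outer loop
      vertex 0.000 9.799 0.000
      vertex 2.259 16.169 0.000
      vertex 19.138 13.338 0.000
    endloop
  endfacet
  facet normal 0.0000 0.0000 -1.0000
    outer loop
      vertex 2.365 3.467 0.000
      vertex 0.000 9.799 0.000
      vertex 19.138 13.338 0.000
    endloop
  endfacet
  facet normal 0.0000 0.0000 -1.0000
    outer loop
      vertex 8.246 0.136 0.000
      vertex 2.365 3.467 0.000
      vertex 19.138 13.338 0.000
    endloop
  endfacet
  facet normal 0.0000 0.0000 -1.0000
    outer loop
      vertex 14.893 1.365 0.000
      vertex 8.246 0.136 0.000
      vertex 19.138 13.338 0.000
    endloop
  endfacet
  facet normal 0.0000 0.0000 -1.0000
    outer loop
      vertex 19.194 6.579 0.000
      vertex 14.893 1.365 0.000
      vertex 19.138 13.338 0.000
    endloop
  endfacet
  facet normal 0.0000 0.0000 1.0000
    outer loop
      vertex 19.138 13.338 24.553
      vertex 14.750 18.479 24.553
      vertex 8.084 19.597 24.553
    endloop
  endfacet
  facet normal 0.0000 0.0000 1.0000
    outer loop
      vertex 19.138 13.338 24.553
      vertex 8.084 19.597 24.553
      vertex 2.259 16.169 24.553
    endloop
  endfacet
  facet normal 0.0000 0.0000 1.0000
    outer loop
      vertex 19.138 13.338 24.553
      vertex 2.259 16.169 24.553
      vertex 0.000 9.799 24.553
    endloop
  endfacet
  facet normal 0.0000 0.0000 1.0000
    outer loop
      vertex 19.138 13.338 24.553
      vertex 0.000 9.799 24.553
      vertex 2.365 3.467 24.553
    endloop
  endfacet
  facet normal 0.0000 0.0000 1.0000
    outer loop
      vertex 19.138 13.338 24.553
      vertex 2.365 3.467 24.553
      vertex 8.246 0.136 24.553
    endloop
  endfacet
  facet normal 0.0000 0.0000 1.0000
    outer loop
      vertex 19.138 13.338 24.553
      vertex 8.246 0.136 24.553
      vertex 14.893 1.365 24.553
    endloop
  endfacet
  facet normal 0.0000 0.0000 1.0000
    outer loop
      vertex 19.138 13.338 24.553
      vertex 14.893 1.365 24.553
      vertex 19.194 6.579 24.553
    endloop
  endfacet
  facet normal 0.7606 0.6492 0.0000
    outer loop
      vertex 19.138 13.338 0.000
      vertex 14.750 18.479 0.000
      vertex 14.750 18.479 24.553
    endloop
  endfacet
  facet normal 0.7606 0.6492 0.0000
    outer loop
      vertex 19.138 13.338 0.000
      vertex 14.750 18.479 24.553
      vertex 19.138 13.338 24.553
    endloop
  endfacet
  facet normal 0.1654 0.9862 0.0000
    outer loop
      vertex 14.750 18.479 0.000
      vertex 8.084 19.597 0.000
      vertex 8.084 19.597 24.553
    endloop
  endfacet
  facet normal 0.1654 0.9862 0.0000
    outer loop
      vertex 14.750 18.479 0.000
      vertex 8.084 19.597 24.553
      vertex 14.750 18.479 24.553
    endloop
  endfacet
  facet normal -0.5072 0.8618 0.0000
    outer loop
      vertex 8.084 19.597 0.000
      vertex 2.259 16.169 0.000
      vertex 2.259 16.169 24.553
    endloop
  endfacet
  facet normal -0.5072 0.8618 0.0000
    outer loop
      vertex 8.084 19.597 0.000
      vertex 2.259 16.169 24.553
      vertex 8.084 19.597 24.553
    endloop
  endfacet
  facet normal -0.9425 0.3342 0.0000
    outer loop
      vertex 2.259 16.169 0.000
      vertex 0.000 9.799 0.000
      vertex 0.000 9.799 24.553
    endloop
  endfacet
  facet normal -0.9425 0.3342 0.0000
    outer loop
      vertex 2.259 16.169 0.000
      vertex 0.000 9.799 24.553
      vertex 2.259 16.169 24.553
    endloop
  endfacet
  facet normal -0.9368 -0.3499 0.0000
    outer loop
      vertex 0.000 9.799 0.000
      vertex 2.365 3.467 0.000
      vertex 2.365 3.467 24.553
    endloop
  endfacet
  facet normal -0.9368 -0.3499 0.0000
    outer loop
      vertex 0.000 9.799 0.000
      vertex 2.365 3.467 24.553
      vertex 0.000 9.799 24.553
    endloop
  endfacet
  facet normal -0.4928 -0.8701 0.0000
    outer loop
      vertex 2.365 3.467 0.000
      vertex 8.246 0.136 0.000
      vertex 8.246 0.136 24.553
    endloop
  endfacet
  facet normal -0.4928 -0.8701 0.0000
    outer loop
      vertex 2.365 3.467 0.000
      vertex 8.246 0.136 24.553
      vertex 2.365 3.467 24.553
    endloop
  endfacet
  facet normal 0.1818 -0.9833 0.0000
    outer loop
      vertex 8.246 0.136 0.000
      vertex 14.893 1.365 0.000
      vertex 14.893 1.365 24.553
    endloop
  endfacet
  facet normal 0.1818 -0.9833 0.0000
    outer loop
      vertex 8.246 0.136 0.000
      vertex 14.893 1.365 24.553
      vertex 8.246 0.136 24.553
    endloop
  endfacet
  facet normal 0.7714 -0.6363 0.0000
    outer loop
      vertex 14.893 1.365 0.000
      vertex 19.194 6.579 0.000
      vertex 19.194 6.579 24.553
    endloop
  endfacet
  facet normal 0.7714 -0.6363 0.0000
    outer loop
      vertex 14.893 1.365 0.000
      vertex 19.194 6.579 24.553
      vertex 14.893 1.365 24.553
    endloop
  endfacet
  facet normal 1.0000 0.0083 0.0000
    outer loop
      vertex 19.194 6.579 0.000
      vertex 19.138 13.338 0.000
      vertex 19.138 13.338 24.553
    endloop
  endfacet
  facet normal 1.0000 0.0083 0.0000
    outer loop
      vertex 19.194 6.579 0.000
      vertex 19.138 13.338 24.553
      vertex 19.194 6.579 24.553
    endloop
  endfacet
endsolid part

The G0 Z moves step by Δz≈4.911 mm. Every layer's G1 loop is the same polygon, so the solid is a straight extrusion of it from z=0 to z≈24.6. Closing with flat bottom and top caps and triangulating gives 32 facets — a regular 9-sided prism (a cylinder approximated with 9 flat sides), circumscribed radius ≈ 9.88 mm, height ≈ 24.6 mm.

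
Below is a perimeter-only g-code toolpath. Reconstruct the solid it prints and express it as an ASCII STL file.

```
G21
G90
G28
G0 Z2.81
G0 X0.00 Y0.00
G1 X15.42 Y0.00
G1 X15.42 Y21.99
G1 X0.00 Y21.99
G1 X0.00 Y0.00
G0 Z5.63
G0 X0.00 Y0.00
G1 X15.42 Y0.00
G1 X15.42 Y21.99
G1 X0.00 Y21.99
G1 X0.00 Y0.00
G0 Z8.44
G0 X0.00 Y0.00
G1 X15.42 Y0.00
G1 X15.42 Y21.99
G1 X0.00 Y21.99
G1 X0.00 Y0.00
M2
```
solid part
  facet normal 0.0000 0.0000 -1.0000
    outer loop
      vertex 15.42 21.99 0.00
      vertex 15.42 0.00 0.00
      vertex 0.00 0.00 0.00
    endloop
  endfacet
  facet normal 0.0000 0.0000 -1.0000
    outer loop
      vertex 0.00 21.99 0.00
      vertex 15.42 21.99 0.00
      vertex 0.00 0.00 0.00
    endloop
  endfacet
  facet normal 0.0000 0.0000 1.0000
    outer loop
      vertex 0.00 0.00 8.44
      vertex 15.42 0.00 8.44
      vertex 15.42 21.99 8.44
    endloop
  endfacet
  facet normal 0.0000 0.0000 1.0000
    outer loop
      vertex 0.00 0.00 8.44
      vertex 15.42 21.99 8.44
      vertex 0.00 21.99 8.44
    endloop
  endfacet
  facet normal 0.0000 -1.0000 0.0000
    outer loop
      vertex 0.00 0.00 0.00
      vertex 15.42 0.00 0.00
      vertex 15.42 0.00 8.44
    endloop
  endfacet
  facet normal 0.0000 -1.0000 0.0000
    outer loop
      vertex 0.00 0.00 0.00
      vertex 15.42 0.00 8.44
      vertex 0.00 0.00 8.44
    endloop
  endfacet
  facet normal 0.0000 1.0000 0.0000
    outer loop
      vertex 15.42 21.99 8.44
      vertex 15.42 21.99 0.00
      vertex 0.00 21.99 0.00
    endloop
  endfacet
  facet normal 0.0000 1.0000 0.0000
    outer loop
      vertex 0.00 21.99 8.44
      vertex 15.42 21.99 8.44
      vertex 0.00 21.99 0.00
    endloop
  endfacet
  facet normal -1.0000 0.0000 0.0000
    outer loop
      vertex 0.00 21.99 8.44
      vertex 0.00 21.99 0.00
      vertex 0.00 0.00 0.00
    endloop
  endfacet
  facet normal -1.0000 0.0000 0.0000
    outer loop
      vertex 0.00 0.00 8.44
      vertex 0.00 21.99 8.44
      vertex 0.00 0.00 0.00
    endloop
  endfacet
  facet normal 1.0000 0.0000 0.0000
    outer loop
      vertex 15.42 0.00 0.00
      vertex 15.42 21.99 0.00
      vertex 15.42 21.99 8.44
    endloop
  endfacet
  facet normal 1.0000 0.0000 0.0000
    outer loop
      vertex 15.42 0.00 0.00
      vertex 15.42 21.99 8.44
      vertex 15.42 0.00 8.44
    endloop
  endfacet
endsolid part

The G0 Z moves step by Δz≈2.81 mm. Every layer's G1 loop is the same polygon, so the solid is a straight extrusion of it from z=0 to z≈8.44. Closing with flat bottom and top caps and triangulating gives 12 facets — a rectangular box, roughly 15.4 × 22 mm footprint and 8.44 mm tall.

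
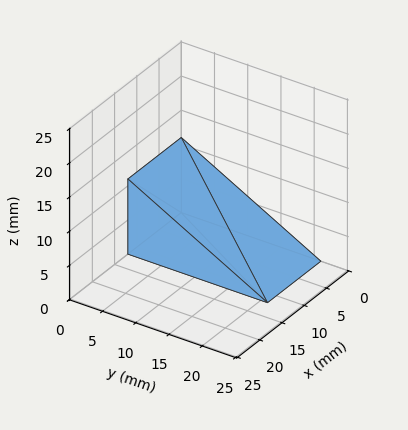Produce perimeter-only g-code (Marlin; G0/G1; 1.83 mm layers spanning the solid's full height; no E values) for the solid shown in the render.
Reading the render: the shape is a wedge (ramp): 12 × 21 mm base, rising to 11 mm along the y=0 edge and sloping linearly to z=0 at y=21 (dimensions read to the nearest mm from the axis ticks). For the g-code, the solid's height is divided into equal slices at the stated Δz and each level perimeter traced with G1 moves after a G0 lift.

; perimeter-only toolpath
G21 ; units = mm
G90 ; absolute positioning
G28 ; home
; layer 1
G0 Z1.83
G0 X0.00 Y0.00
G1 X12.00 Y0.00
G1 X12.00 Y17.50
G1 X0.00 Y17.50
G1 X0.00 Y0.00
; layer 2
G0 Z3.67
G0 X0.00 Y0.00
G1 X12.00 Y0.00
G1 X12.00 Y14.00
G1 X0.00 Y14.00
G1 X0.00 Y0.00
; layer 3
G0 Z5.50
G0 X0.00 Y0.00
G1 X12.00 Y0.00
G1 X12.00 Y10.50
G1 X0.00 Y10.50
G1 X0.00 Y0.00
; layer 4
G0 Z7.33
G0 X0.00 Y0.00
G1 X12.00 Y0.00
G1 X12.00 Y7.00
G1 X0.00 Y7.00
G1 X0.00 Y0.00
; layer 5
G0 Z9.17
G0 X0.00 Y0.00
G1 X12.00 Y0.00
G1 X12.00 Y3.50
G1 X0.00 Y3.50
G1 X0.00 Y0.00
M2 ; end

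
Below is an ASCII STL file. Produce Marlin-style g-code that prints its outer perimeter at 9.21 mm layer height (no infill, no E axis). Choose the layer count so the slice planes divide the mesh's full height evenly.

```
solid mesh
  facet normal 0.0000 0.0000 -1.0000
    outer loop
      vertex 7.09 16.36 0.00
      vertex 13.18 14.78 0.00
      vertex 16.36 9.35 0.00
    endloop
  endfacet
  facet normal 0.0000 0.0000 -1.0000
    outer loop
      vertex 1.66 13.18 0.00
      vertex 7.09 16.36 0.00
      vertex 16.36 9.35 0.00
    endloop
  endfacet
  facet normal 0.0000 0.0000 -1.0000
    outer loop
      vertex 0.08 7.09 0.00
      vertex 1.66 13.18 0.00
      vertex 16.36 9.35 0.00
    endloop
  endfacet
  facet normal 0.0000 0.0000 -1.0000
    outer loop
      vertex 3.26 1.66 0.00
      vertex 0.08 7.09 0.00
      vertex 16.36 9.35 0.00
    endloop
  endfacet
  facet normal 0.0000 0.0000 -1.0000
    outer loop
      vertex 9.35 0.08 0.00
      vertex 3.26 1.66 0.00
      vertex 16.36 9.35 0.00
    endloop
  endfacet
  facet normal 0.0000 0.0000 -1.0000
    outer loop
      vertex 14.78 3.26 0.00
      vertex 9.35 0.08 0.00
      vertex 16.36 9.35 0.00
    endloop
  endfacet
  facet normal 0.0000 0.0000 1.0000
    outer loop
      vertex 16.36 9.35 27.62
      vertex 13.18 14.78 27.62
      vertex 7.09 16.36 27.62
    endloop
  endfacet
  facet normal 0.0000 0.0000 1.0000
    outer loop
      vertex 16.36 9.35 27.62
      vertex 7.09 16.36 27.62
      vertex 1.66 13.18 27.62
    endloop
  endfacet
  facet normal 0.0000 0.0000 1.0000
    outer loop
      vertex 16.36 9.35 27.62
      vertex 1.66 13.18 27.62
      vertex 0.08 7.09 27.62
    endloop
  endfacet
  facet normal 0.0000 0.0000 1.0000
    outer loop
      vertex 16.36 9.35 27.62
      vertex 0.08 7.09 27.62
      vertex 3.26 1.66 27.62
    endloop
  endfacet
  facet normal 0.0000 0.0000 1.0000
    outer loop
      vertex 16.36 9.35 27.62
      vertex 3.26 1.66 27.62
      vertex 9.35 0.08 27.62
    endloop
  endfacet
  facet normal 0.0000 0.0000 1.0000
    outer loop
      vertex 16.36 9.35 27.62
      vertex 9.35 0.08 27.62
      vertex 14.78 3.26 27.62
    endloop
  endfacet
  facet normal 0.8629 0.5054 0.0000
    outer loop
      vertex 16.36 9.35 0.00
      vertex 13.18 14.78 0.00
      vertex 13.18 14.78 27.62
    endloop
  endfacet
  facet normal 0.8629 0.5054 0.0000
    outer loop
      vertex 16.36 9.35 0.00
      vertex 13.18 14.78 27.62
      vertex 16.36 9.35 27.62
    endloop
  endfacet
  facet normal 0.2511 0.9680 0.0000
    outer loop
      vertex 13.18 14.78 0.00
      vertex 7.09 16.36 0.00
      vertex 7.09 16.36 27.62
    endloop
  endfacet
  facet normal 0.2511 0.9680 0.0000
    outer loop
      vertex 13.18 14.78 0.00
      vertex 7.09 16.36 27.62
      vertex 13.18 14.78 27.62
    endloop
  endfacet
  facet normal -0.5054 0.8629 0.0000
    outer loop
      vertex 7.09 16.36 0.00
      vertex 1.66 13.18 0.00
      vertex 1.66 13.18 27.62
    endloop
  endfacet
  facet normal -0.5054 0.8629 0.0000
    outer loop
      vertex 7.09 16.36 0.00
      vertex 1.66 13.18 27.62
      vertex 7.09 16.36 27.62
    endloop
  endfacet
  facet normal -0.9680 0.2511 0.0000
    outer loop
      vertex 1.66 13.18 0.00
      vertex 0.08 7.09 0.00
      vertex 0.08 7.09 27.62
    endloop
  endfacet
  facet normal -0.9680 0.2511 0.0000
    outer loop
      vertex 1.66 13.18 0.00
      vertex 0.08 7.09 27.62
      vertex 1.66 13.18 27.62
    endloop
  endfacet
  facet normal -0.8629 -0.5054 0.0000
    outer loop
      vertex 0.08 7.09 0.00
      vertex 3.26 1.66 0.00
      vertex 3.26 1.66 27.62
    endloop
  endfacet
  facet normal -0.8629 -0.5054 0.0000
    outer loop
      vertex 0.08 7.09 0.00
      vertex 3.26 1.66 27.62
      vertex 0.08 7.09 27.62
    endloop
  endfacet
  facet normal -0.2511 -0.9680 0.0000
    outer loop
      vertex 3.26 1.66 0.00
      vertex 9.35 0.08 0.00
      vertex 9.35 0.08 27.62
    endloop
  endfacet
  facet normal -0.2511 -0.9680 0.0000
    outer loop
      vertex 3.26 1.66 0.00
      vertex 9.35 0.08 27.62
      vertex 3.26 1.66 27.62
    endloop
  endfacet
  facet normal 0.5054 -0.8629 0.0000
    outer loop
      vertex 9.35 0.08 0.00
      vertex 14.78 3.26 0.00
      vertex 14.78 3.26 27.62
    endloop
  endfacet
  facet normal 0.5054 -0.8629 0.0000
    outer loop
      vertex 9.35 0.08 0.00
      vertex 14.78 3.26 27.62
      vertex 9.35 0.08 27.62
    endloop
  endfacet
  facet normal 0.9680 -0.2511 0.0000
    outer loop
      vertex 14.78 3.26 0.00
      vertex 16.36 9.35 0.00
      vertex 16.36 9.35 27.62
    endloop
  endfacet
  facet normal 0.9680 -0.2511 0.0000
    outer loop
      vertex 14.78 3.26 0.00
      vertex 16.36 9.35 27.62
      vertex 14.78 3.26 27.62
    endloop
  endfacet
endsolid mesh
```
; perimeter-only toolpath
G21 ; units = mm
G90 ; absolute positioning
G28 ; home
; layer 1
G0 Z9.21
G0 X16.36 Y9.35
G1 X13.18 Y14.78
G1 X7.09 Y16.36
G1 X1.66 Y13.18
G1 X0.08 Y7.09
G1 X3.26 Y1.66
G1 X9.35 Y0.08
G1 X14.78 Y3.26
G1 X16.36 Y9.35
; layer 2
G0 Z18.41
G0 X16.36 Y9.35
G1 X13.18 Y14.78
G1 X7.09 Y16.36
G1 X1.66 Y13.18
G1 X0.08 Y7.09
G1 X3.26 Y1.66
G1 X9.35 Y0.08
G1 X14.78 Y3.26
G1 X16.36 Y9.35
; layer 3
G0 Z27.62
G0 X16.36 Y9.35
G1 X13.18 Y14.78
G1 X7.09 Y16.36
G1 X1.66 Y13.18
G1 X0.08 Y7.09
G1 X3.26 Y1.66
G1 X9.35 Y0.08
G1 X14.78 Y3.26
G1 X16.36 Y9.35
M2 ; end

The solid is a regular 8-sided prism (a cylinder approximated with 8 flat sides), circumscribed radius ≈ 8.22 mm, height ≈ 27.6 mm. Slicing at Δz = 9.21 mm — 3 equal slices spanning the solid's height, so layer i sits at z = i·h/3 — gives 3 non-empty perimeters. Each is a 8-segment closed polygon; G0 lifts to the layer z and rapids to the start vertex, then G1 traces the edges.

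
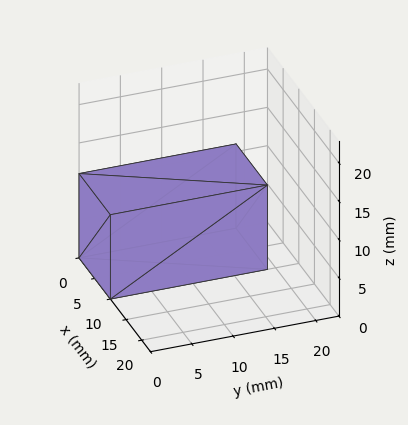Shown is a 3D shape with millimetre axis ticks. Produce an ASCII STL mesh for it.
Reading the render: the shape is a rectangular box, roughly 10 × 19 mm footprint and 11 mm tall (dimensions read to the nearest mm from the axis ticks). For the STL, each face is triangulated and given an outward normal.

solid part
  facet normal 0.0000 0.0000 -1.0000
    outer loop
      vertex 10.000 19.000 0.000
      vertex 10.000 0.000 0.000
      vertex 0.000 0.000 0.000
    endloop
  endfacet
  facet normal 0.0000 0.0000 -1.0000
    outer loop
      vertex 0.000 19.000 0.000
      vertex 10.000 19.000 0.000
      vertex 0.000 0.000 0.000
    endloop
  endfacet
  facet normal 0.0000 0.0000 1.0000
    outer loop
      vertex 0.000 0.000 11.000
      vertex 10.000 0.000 11.000
      vertex 10.000 19.000 11.000
    endloop
  endfacet
  facet normal 0.0000 0.0000 1.0000
    outer loop
      vertex 0.000 0.000 11.000
      vertex 10.000 19.000 11.000
      vertex 0.000 19.000 11.000
    endloop
  endfacet
  facet normal 0.0000 -1.0000 0.0000
    outer loop
      vertex 0.000 0.000 0.000
      vertex 10.000 0.000 0.000
      vertex 10.000 0.000 11.000
    endloop
  endfacet
  facet normal 0.0000 -1.0000 0.0000
    outer loop
      vertex 0.000 0.000 0.000
      vertex 10.000 0.000 11.000
      vertex 0.000 0.000 11.000
    endloop
  endfacet
  facet normal 0.0000 1.0000 0.0000
    outer loop
      vertex 10.000 19.000 11.000
      vertex 10.000 19.000 0.000
      vertex 0.000 19.000 0.000
    endloop
  endfacet
  facet normal 0.0000 1.0000 0.0000
    outer loop
      vertex 0.000 19.000 11.000
      vertex 10.000 19.000 11.000
      vertex 0.000 19.000 0.000
    endloop
  endfacet
  facet normal -1.0000 0.0000 0.0000
    outer loop
      vertex 0.000 19.000 11.000
      vertex 0.000 19.000 0.000
      vertex 0.000 0.000 0.000
    endloop
  endfacet
  facet normal -1.0000 0.0000 0.0000
    outer loop
      vertex 0.000 0.000 11.000
      vertex 0.000 19.000 11.000
      vertex 0.000 0.000 0.000
    endloop
  endfacet
  facet normal 1.0000 0.0000 0.0000
    outer loop
      vertex 10.000 0.000 0.000
      vertex 10.000 19.000 0.000
      vertex 10.000 19.000 11.000
    endloop
  endfacet
  facet normal 1.0000 0.0000 0.0000
    outer loop
      vertex 10.000 0.000 0.000
      vertex 10.000 19.000 11.000
      vertex 10.000 0.000 11.000
    endloop
  endfacet
endsolid part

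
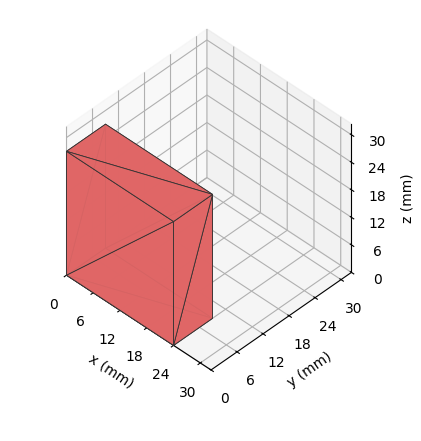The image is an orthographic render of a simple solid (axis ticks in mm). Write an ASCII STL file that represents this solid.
Reading the render: the shape is a rectangular box, roughly 24 × 9 mm footprint and 27 mm tall (dimensions read to the nearest mm from the axis ticks). For the STL, each face is triangulated and given an outward normal.

solid part
  facet normal 0.0000 0.0000 -1.0000
    outer loop
      vertex 24.00 9.00 0.00
      vertex 24.00 0.00 0.00
      vertex 0.00 0.00 0.00
    endloop
  endfacet
  facet normal 0.0000 0.0000 -1.0000
    outer loop
      vertex 0.00 9.00 0.00
      vertex 24.00 9.00 0.00
      vertex 0.00 0.00 0.00
    endloop
  endfacet
  facet normal 0.0000 0.0000 1.0000
    outer loop
      vertex 0.00 0.00 27.00
      vertex 24.00 0.00 27.00
      vertex 24.00 9.00 27.00
    endloop
  endfacet
  facet normal 0.0000 0.0000 1.0000
    outer loop
      vertex 0.00 0.00 27.00
      vertex 24.00 9.00 27.00
      vertex 0.00 9.00 27.00
    endloop
  endfacet
  facet normal 0.0000 -1.0000 0.0000
    outer loop
      vertex 0.00 0.00 0.00
      vertex 24.00 0.00 0.00
      vertex 24.00 0.00 27.00
    endloop
  endfacet
  facet normal 0.0000 -1.0000 0.0000
    outer loop
      vertex 0.00 0.00 0.00
      vertex 24.00 0.00 27.00
      vertex 0.00 0.00 27.00
    endloop
  endfacet
  facet normal 0.0000 1.0000 0.0000
    outer loop
      vertex 24.00 9.00 27.00
      vertex 24.00 9.00 0.00
      vertex 0.00 9.00 0.00
    endloop
  endfacet
  facet normal 0.0000 1.0000 0.0000
    outer loop
      vertex 0.00 9.00 27.00
      vertex 24.00 9.00 27.00
      vertex 0.00 9.00 0.00
    endloop
  endfacet
  facet normal -1.0000 0.0000 0.0000
    outer loop
      vertex 0.00 9.00 27.00
      vertex 0.00 9.00 0.00
      vertex 0.00 0.00 0.00
    endloop
  endfacet
  facet normal -1.0000 0.0000 0.0000
    outer loop
      vertex 0.00 0.00 27.00
      vertex 0.00 9.00 27.00
      vertex 0.00 0.00 0.00
    endloop
  endfacet
  facet normal 1.0000 0.0000 0.0000
    outer loop
      vertex 24.00 0.00 0.00
      vertex 24.00 9.00 0.00
      vertex 24.00 9.00 27.00
    endloop
  endfacet
  facet normal 1.0000 0.0000 0.0000
    outer loop
      vertex 24.00 0.00 0.00
      vertex 24.00 9.00 27.00
      vertex 24.00 0.00 27.00
    endloop
  endfacet
endsolid part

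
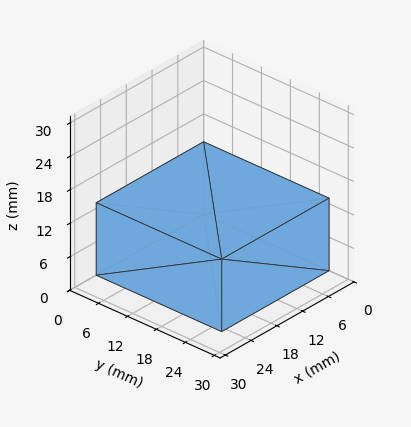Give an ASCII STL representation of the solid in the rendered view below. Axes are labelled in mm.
Reading the render: the shape is a rectangular box, roughly 25 × 26 mm footprint and 13 mm tall (dimensions read to the nearest mm from the axis ticks). For the STL, each face is triangulated and given an outward normal.

solid part
  facet normal 0.0000 0.0000 -1.0000
    outer loop
      vertex 25.00 26.00 0.00
      vertex 25.00 0.00 0.00
      vertex 0.00 0.00 0.00
    endloop
  endfacet
  facet normal 0.0000 0.0000 -1.0000
    outer loop
      vertex 0.00 26.00 0.00
      vertex 25.00 26.00 0.00
      vertex 0.00 0.00 0.00
    endloop
  endfacet
  facet normal 0.0000 0.0000 1.0000
    outer loop
      vertex 0.00 0.00 13.00
      vertex 25.00 0.00 13.00
      vertex 25.00 26.00 13.00
    endloop
  endfacet
  facet normal 0.0000 0.0000 1.0000
    outer loop
      vertex 0.00 0.00 13.00
      vertex 25.00 26.00 13.00
      vertex 0.00 26.00 13.00
    endloop
  endfacet
  facet normal 0.0000 -1.0000 0.0000
    outer loop
      vertex 0.00 0.00 0.00
      vertex 25.00 0.00 0.00
      vertex 25.00 0.00 13.00
    endloop
  endfacet
  facet normal 0.0000 -1.0000 0.0000
    outer loop
      vertex 0.00 0.00 0.00
      vertex 25.00 0.00 13.00
      vertex 0.00 0.00 13.00
    endloop
  endfacet
  facet normal 0.0000 1.0000 0.0000
    outer loop
      vertex 25.00 26.00 13.00
      vertex 25.00 26.00 0.00
      vertex 0.00 26.00 0.00
    endloop
  endfacet
  facet normal 0.0000 1.0000 0.0000
    outer loop
      vertex 0.00 26.00 13.00
      vertex 25.00 26.00 13.00
      vertex 0.00 26.00 0.00
    endloop
  endfacet
  facet normal -1.0000 0.0000 0.0000
    outer loop
      vertex 0.00 26.00 13.00
      vertex 0.00 26.00 0.00
      vertex 0.00 0.00 0.00
    endloop
  endfacet
  facet normal -1.0000 0.0000 0.0000
    outer loop
      vertex 0.00 0.00 13.00
      vertex 0.00 26.00 13.00
      vertex 0.00 0.00 0.00
    endloop
  endfacet
  facet normal 1.0000 0.0000 0.0000
    outer loop
      vertex 25.00 0.00 0.00
      vertex 25.00 26.00 0.00
      vertex 25.00 26.00 13.00
    endloop
  endfacet
  facet normal 1.0000 0.0000 0.0000
    outer loop
      vertex 25.00 0.00 0.00
      vertex 25.00 26.00 13.00
      vertex 25.00 0.00 13.00
    endloop
  endfacet
endsolid part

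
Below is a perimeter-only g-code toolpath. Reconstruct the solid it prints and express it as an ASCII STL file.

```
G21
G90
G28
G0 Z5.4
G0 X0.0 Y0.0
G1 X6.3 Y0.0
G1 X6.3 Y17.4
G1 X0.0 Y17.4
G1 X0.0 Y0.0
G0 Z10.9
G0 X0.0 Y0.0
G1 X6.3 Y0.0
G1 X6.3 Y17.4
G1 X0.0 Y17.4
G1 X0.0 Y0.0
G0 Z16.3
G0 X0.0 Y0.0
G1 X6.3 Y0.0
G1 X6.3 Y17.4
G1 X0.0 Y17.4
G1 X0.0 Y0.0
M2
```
solid part
  facet normal 0.0000 0.0000 -1.0000
    outer loop
      vertex 6.3 17.4 0.0
      vertex 6.3 0.0 0.0
      vertex 0.0 0.0 0.0
    endloop
  endfacet
  facet normal 0.0000 0.0000 -1.0000
    outer loop
      vertex 0.0 17.4 0.0
      vertex 6.3 17.4 0.0
      vertex 0.0 0.0 0.0
    endloop
  endfacet
  facet normal 0.0000 0.0000 1.0000
    outer loop
      vertex 0.0 0.0 16.3
      vertex 6.3 0.0 16.3
      vertex 6.3 17.4 16.3
    endloop
  endfacet
  facet normal 0.0000 0.0000 1.0000
    outer loop
      vertex 0.0 0.0 16.3
      vertex 6.3 17.4 16.3
      vertex 0.0 17.4 16.3
    endloop
  endfacet
  facet normal 0.0000 -1.0000 0.0000
    outer loop
      vertex 0.0 0.0 0.0
      vertex 6.3 0.0 0.0
      vertex 6.3 0.0 16.3
    endloop
  endfacet
  facet normal 0.0000 -1.0000 0.0000
    outer loop
      vertex 0.0 0.0 0.0
      vertex 6.3 0.0 16.3
      vertex 0.0 0.0 16.3
    endloop
  endfacet
  facet normal 0.0000 1.0000 0.0000
    outer loop
      vertex 6.3 17.4 16.3
      vertex 6.3 17.4 0.0
      vertex 0.0 17.4 0.0
    endloop
  endfacet
  facet normal 0.0000 1.0000 0.0000
    outer loop
      vertex 0.0 17.4 16.3
      vertex 6.3 17.4 16.3
      vertex 0.0 17.4 0.0
    endloop
  endfacet
  facet normal -1.0000 0.0000 0.0000
    outer loop
      vertex 0.0 17.4 16.3
      vertex 0.0 17.4 0.0
      vertex 0.0 0.0 0.0
    endloop
  endfacet
  facet normal -1.0000 0.0000 0.0000
    outer loop
      vertex 0.0 0.0 16.3
      vertex 0.0 17.4 16.3
      vertex 0.0 0.0 0.0
    endloop
  endfacet
  facet normal 1.0000 0.0000 0.0000
    outer loop
      vertex 6.3 0.0 0.0
      vertex 6.3 17.4 0.0
      vertex 6.3 17.4 16.3
    endloop
  endfacet
  facet normal 1.0000 0.0000 0.0000
    outer loop
      vertex 6.3 0.0 0.0
      vertex 6.3 17.4 16.3
      vertex 6.3 0.0 16.3
    endloop
  endfacet
endsolid part

The G0 Z moves step by Δz≈5.4 mm. Every layer's G1 loop is the same polygon, so the solid is a straight extrusion of it from z=0 to z≈16.3. Closing with flat bottom and top caps and triangulating gives 12 facets — a rectangular box, roughly 6.3 × 17.4 mm footprint and 16.3 mm tall.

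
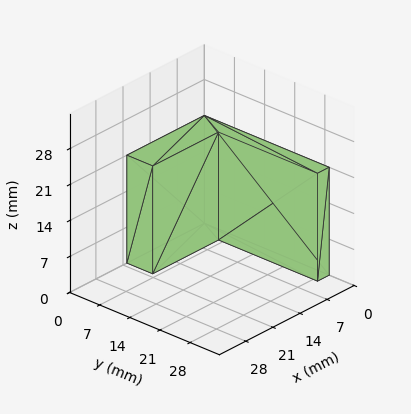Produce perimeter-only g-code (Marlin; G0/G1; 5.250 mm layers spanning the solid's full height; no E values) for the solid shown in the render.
Reading the render: the shape is an L-shaped prism: outer 20 × 29 mm, arm thicknesses ≈ 6 mm (horizontal) and 3 mm (vertical), extruded 21 mm in z (dimensions read to the nearest mm from the axis ticks). For the g-code, the solid's height is divided into equal slices at the stated Δz and each level perimeter traced with G1 moves after a G0 lift.

; perimeter-only toolpath
G21 ; units = mm
G90 ; absolute positioning
G28 ; home
; layer 1
G0 Z5.250
G0 X0.000 Y0.000
G1 X20.000 Y0.000
G1 X20.000 Y6.000
G1 X3.000 Y6.000
G1 X3.000 Y29.000
G1 X0.000 Y29.000
G1 X0.000 Y0.000
; layer 2
G0 Z10.500
G0 X0.000 Y0.000
G1 X20.000 Y0.000
G1 X20.000 Y6.000
G1 X3.000 Y6.000
G1 X3.000 Y29.000
G1 X0.000 Y29.000
G1 X0.000 Y0.000
; layer 3
G0 Z15.750
G0 X0.000 Y0.000
G1 X20.000 Y0.000
G1 X20.000 Y6.000
G1 X3.000 Y6.000
G1 X3.000 Y29.000
G1 X0.000 Y29.000
G1 X0.000 Y0.000
; layer 4
G0 Z21.000
G0 X0.000 Y0.000
G1 X20.000 Y0.000
G1 X20.000 Y6.000
G1 X3.000 Y6.000
G1 X3.000 Y29.000
G1 X0.000 Y29.000
G1 X0.000 Y0.000
M2 ; end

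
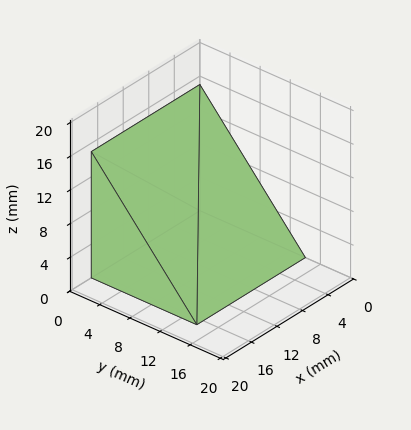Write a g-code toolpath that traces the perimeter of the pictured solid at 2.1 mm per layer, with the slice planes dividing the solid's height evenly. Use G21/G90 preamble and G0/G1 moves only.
Reading the render: the shape is a wedge (ramp): 17 × 14 mm base, rising to 15 mm along the y=0 edge and sloping linearly to z=0 at y=14 (dimensions read to the nearest mm from the axis ticks). For the g-code, the solid's height is divided into equal slices at the stated Δz and each level perimeter traced with G1 moves after a G0 lift.

; perimeter-only toolpath
G21 ; units = mm
G90 ; absolute positioning
G28 ; home
; layer 1
G0 Z2.1
G0 X0.0 Y0.0
G1 X17.0 Y0.0
G1 X17.0 Y12.0
G1 X0.0 Y12.0
G1 X0.0 Y0.0
; layer 2
G0 Z4.3
G0 X0.0 Y0.0
G1 X17.0 Y0.0
G1 X17.0 Y10.0
G1 X0.0 Y10.0
G1 X0.0 Y0.0
; layer 3
G0 Z6.4
G0 X0.0 Y0.0
G1 X17.0 Y0.0
G1 X17.0 Y8.0
G1 X0.0 Y8.0
G1 X0.0 Y0.0
; layer 4
G0 Z8.6
G0 X0.0 Y0.0
G1 X17.0 Y0.0
G1 X17.0 Y6.0
G1 X0.0 Y6.0
G1 X0.0 Y0.0
; layer 5
G0 Z10.7
G0 X0.0 Y0.0
G1 X17.0 Y0.0
G1 X17.0 Y4.0
G1 X0.0 Y4.0
G1 X0.0 Y0.0
; layer 6
G0 Z12.9
G0 X0.0 Y0.0
G1 X17.0 Y0.0
G1 X17.0 Y2.0
G1 X0.0 Y2.0
G1 X0.0 Y0.0
M2 ; end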